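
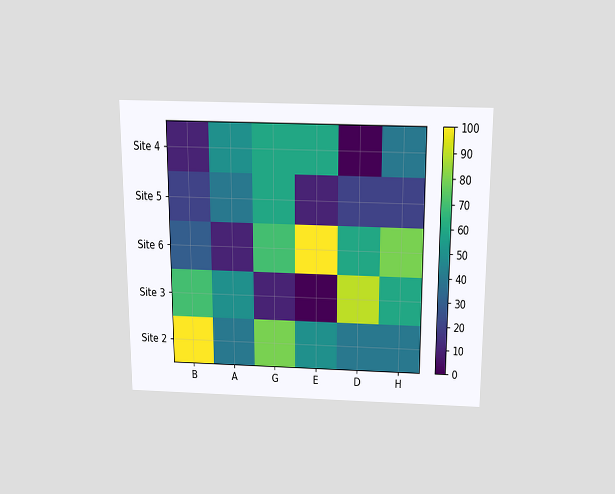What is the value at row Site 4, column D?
0

The chart is viewed slightly from above. Matching cell (Site 4, D) against the colorbar gives 0.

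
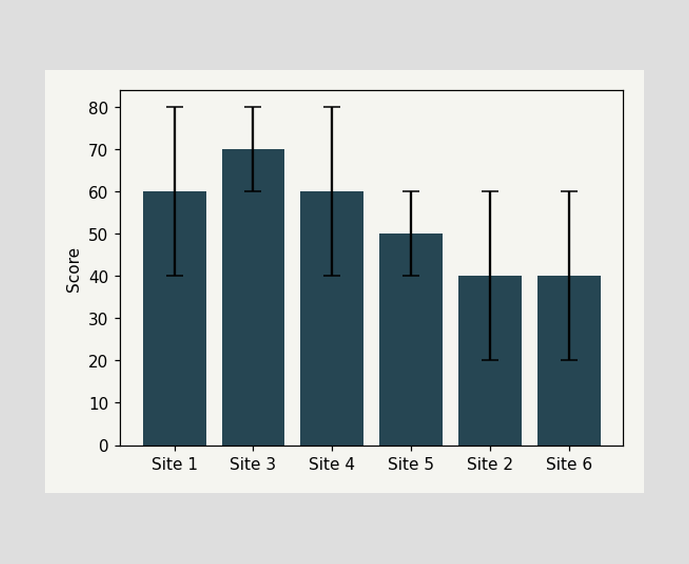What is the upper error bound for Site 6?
The Site 6 bar's upper whisker reaches 60.

60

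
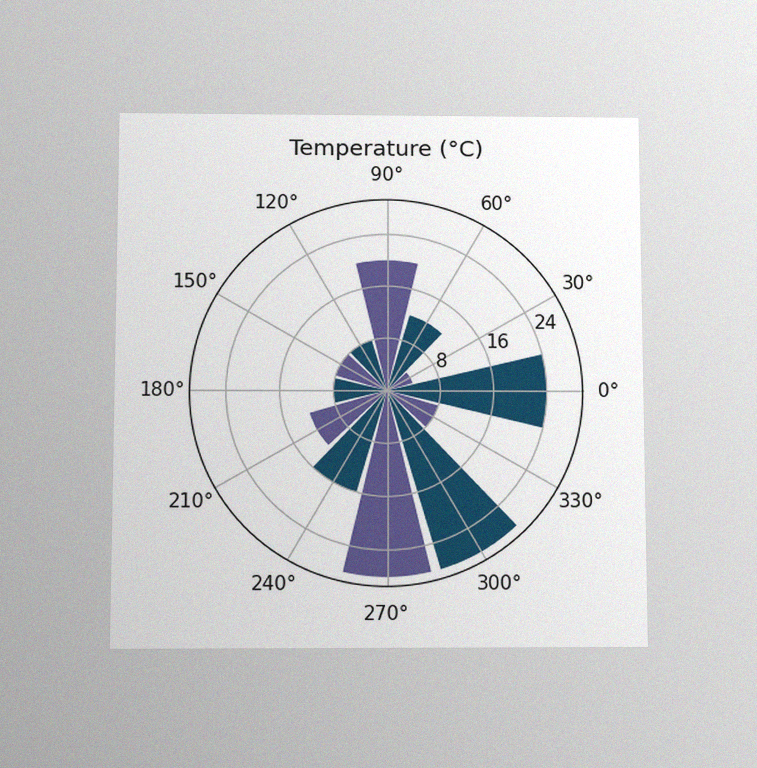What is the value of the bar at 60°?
12°C

The chart is viewed slightly from below, with some photo noise. The bar at 60° reaches 12°C on the radial axis.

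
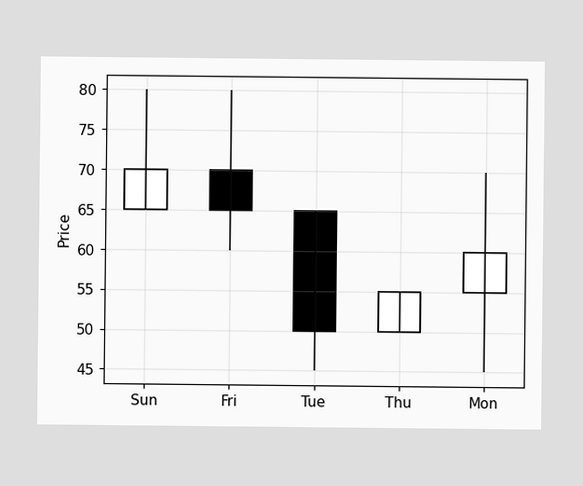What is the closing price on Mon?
The Mon candle closes at 60.

60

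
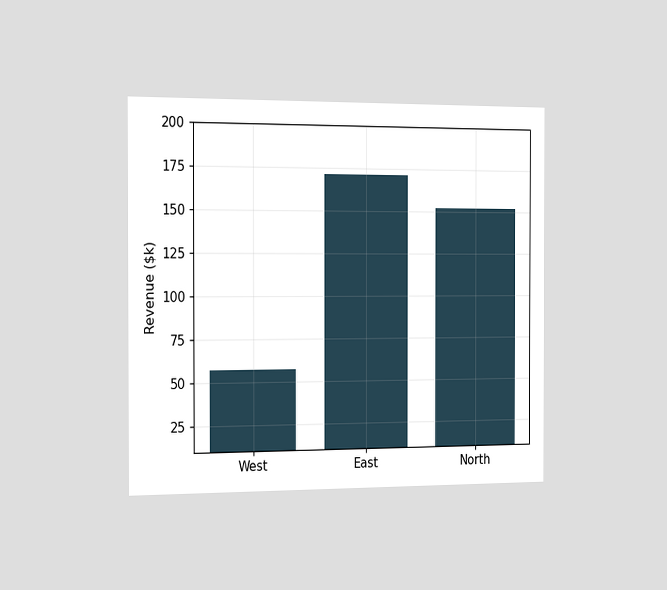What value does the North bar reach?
The chart is viewed slightly from the left. Reading along the chart's y-axis, the North bar reaches $152k.

$152k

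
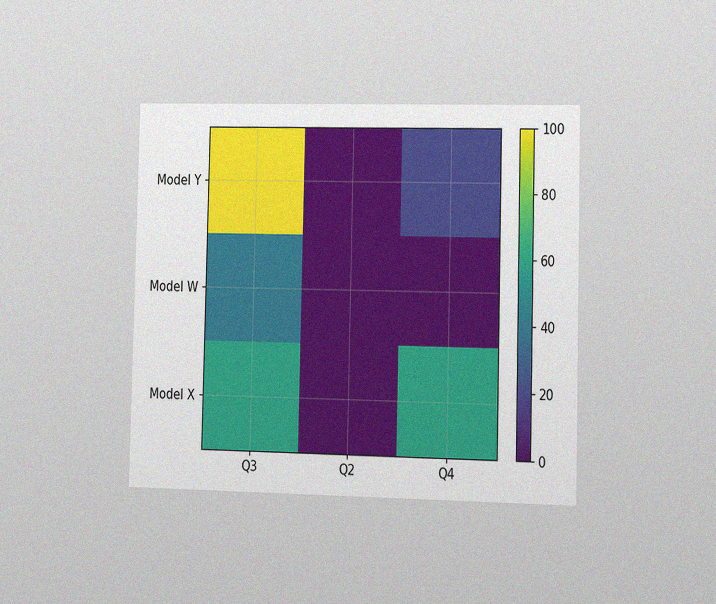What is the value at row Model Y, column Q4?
20

The chart is viewed slightly from the right, with some photo noise. Matching cell (Model Y, Q4) against the colorbar gives 20.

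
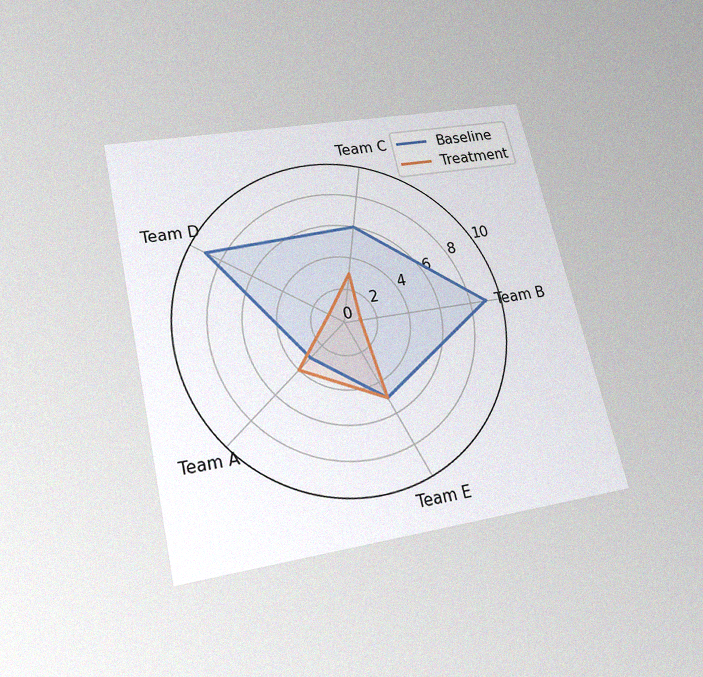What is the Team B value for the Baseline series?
The chart is tilted about 13° counter-clockwise and viewed slightly from below, with some photo noise. On the Team B axis, Baseline reaches 9.

9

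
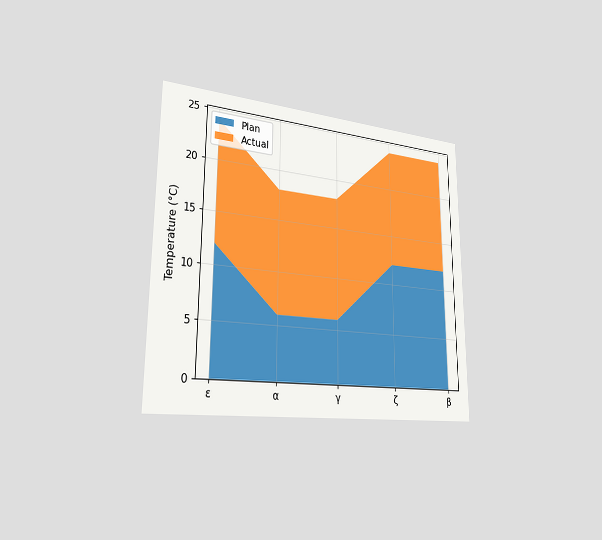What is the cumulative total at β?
24°C

The chart is viewed slightly from the left. The stacked total at β reaches 24°C.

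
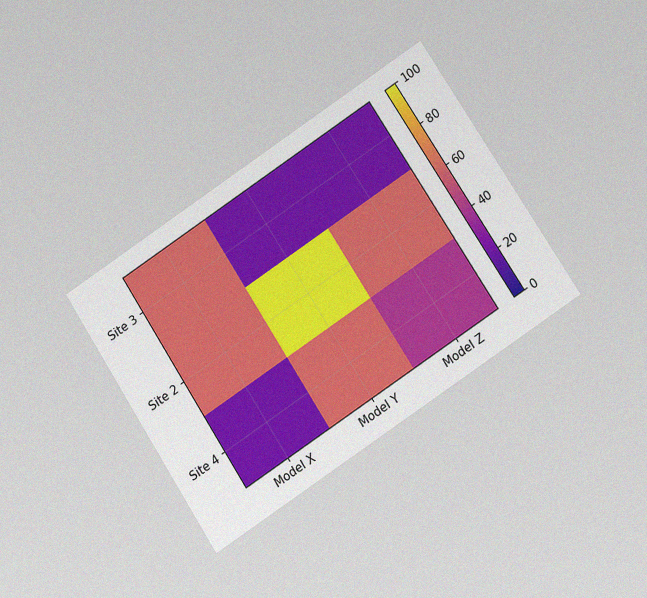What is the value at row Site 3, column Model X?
The chart is tilted about 33° counter-clockwise and viewed at a slight angle, with some photo noise. Matching cell (Site 3, Model X) against the colorbar gives 60.

60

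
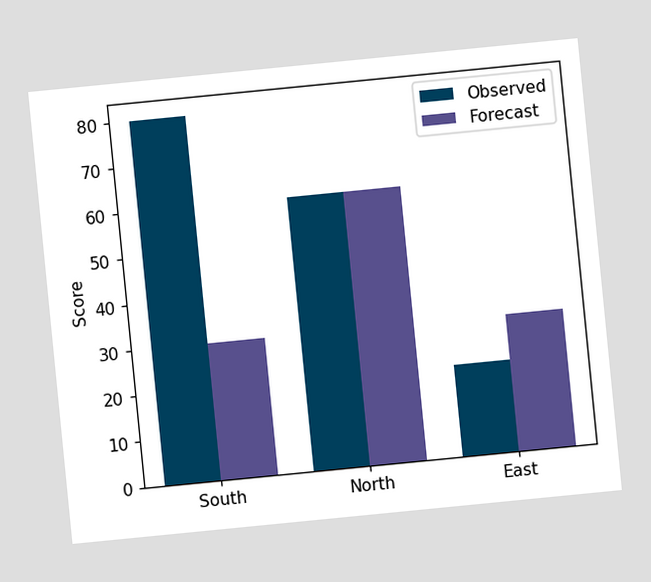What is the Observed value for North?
The chart is tilted about 6° counter-clockwise. The Observed bar at North reaches 60 on the y-axis.

60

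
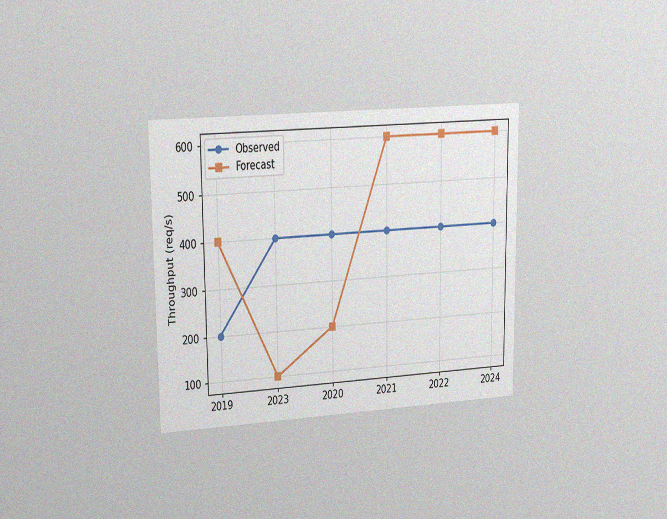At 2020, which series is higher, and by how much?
Observed, by 200req/s

The chart is viewed slightly from the left, with some photo noise. At 2020, Observed sits above the other line by 200req/s.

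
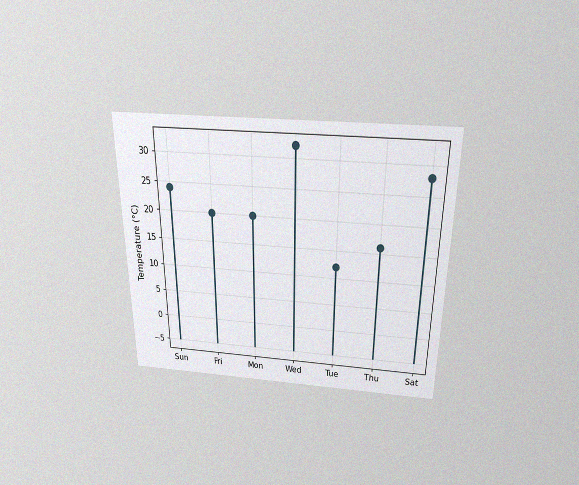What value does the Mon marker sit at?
20°C

The chart is viewed slightly from above, with some photo noise. The Mon marker sits at 20°C.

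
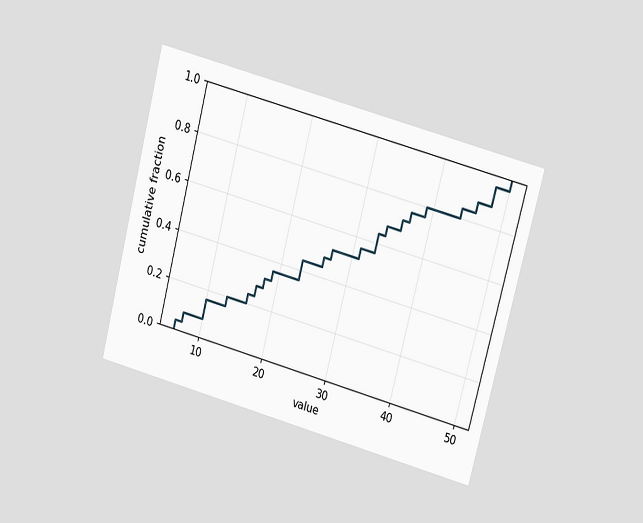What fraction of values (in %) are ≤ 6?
4%

The chart is tilted about 15° clockwise and viewed at a slight angle. At x=6 the ECDF step is at 4%.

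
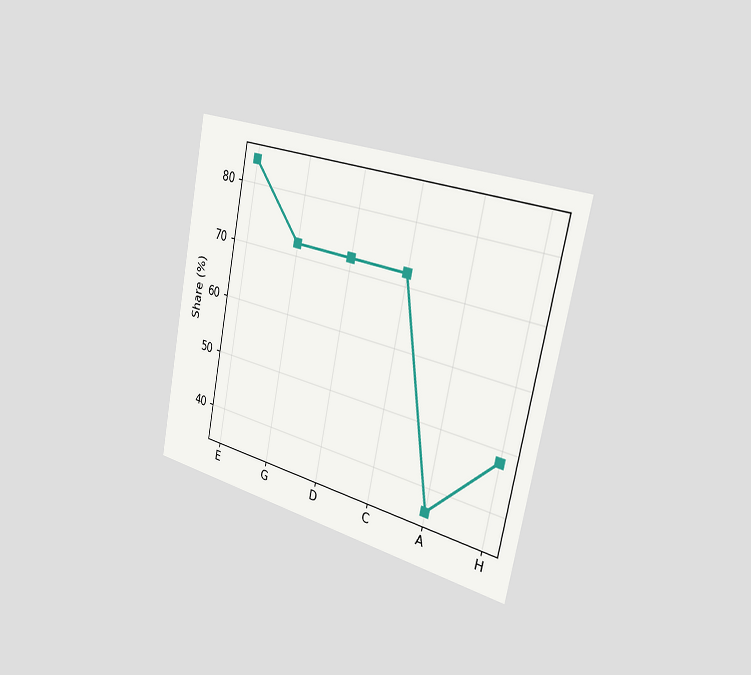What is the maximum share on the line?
84%

The chart is tilted about 11° clockwise and viewed slightly from the right. The highest point is at E, and reading across to the y-axis gives 84%.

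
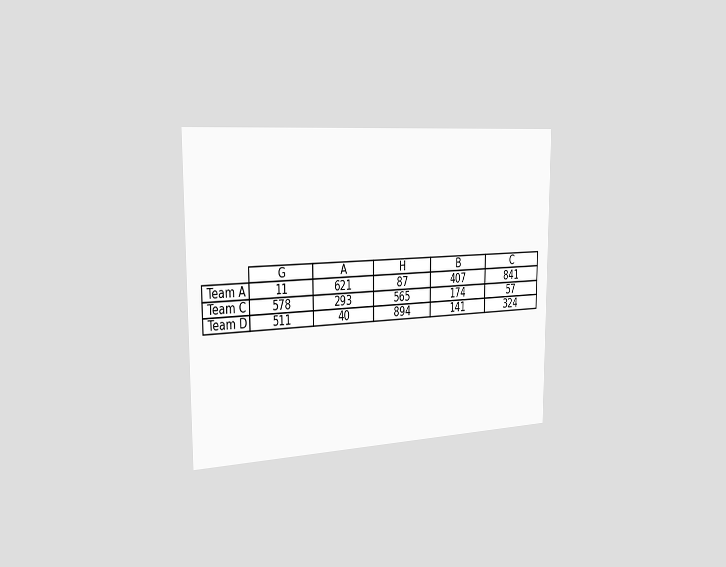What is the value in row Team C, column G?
The chart is viewed slightly from the left. The (Team C, G) cell reads 578.

578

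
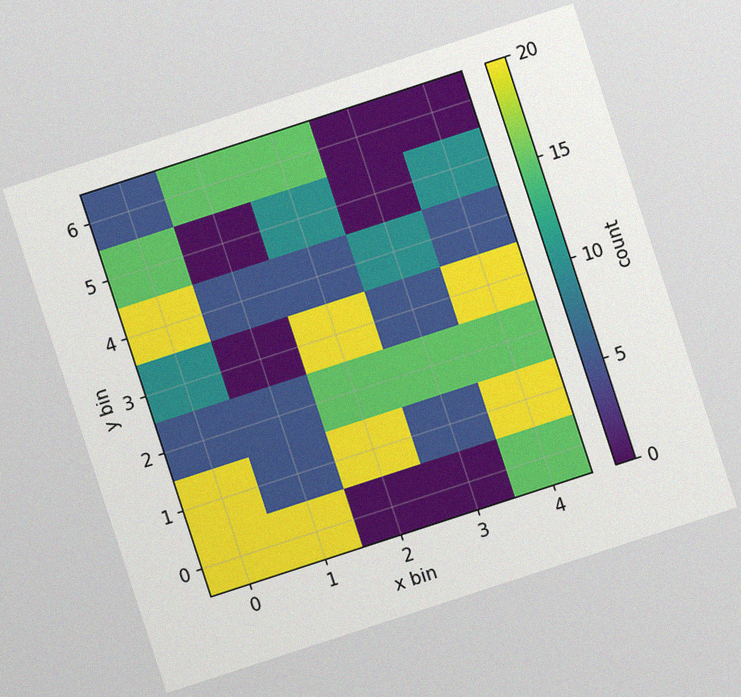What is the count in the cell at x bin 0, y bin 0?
The chart is tilted about 18° counter-clockwise, with some photo noise. Matching the cell (0, 0) against the colorbar gives 20.

20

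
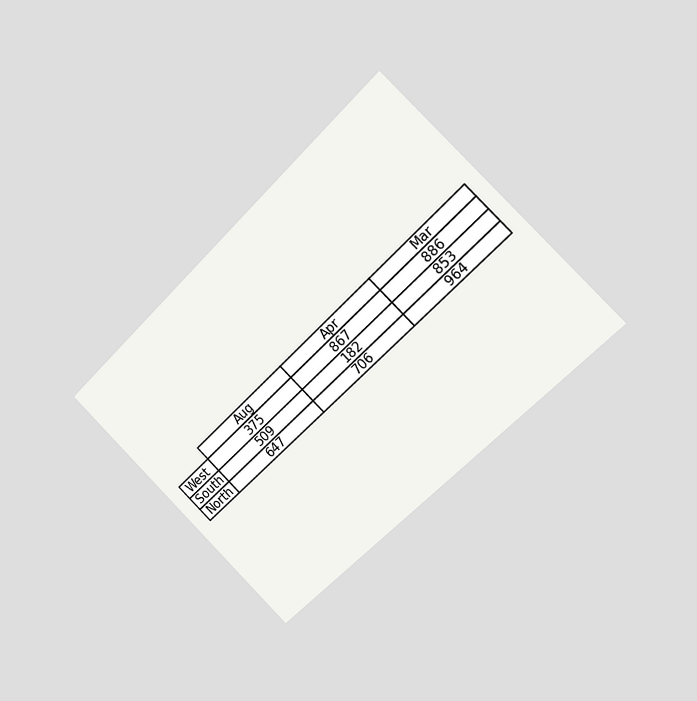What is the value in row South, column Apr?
The chart is tilted about 45° counter-clockwise and viewed slightly from the right. The (South, Apr) cell reads 182.

182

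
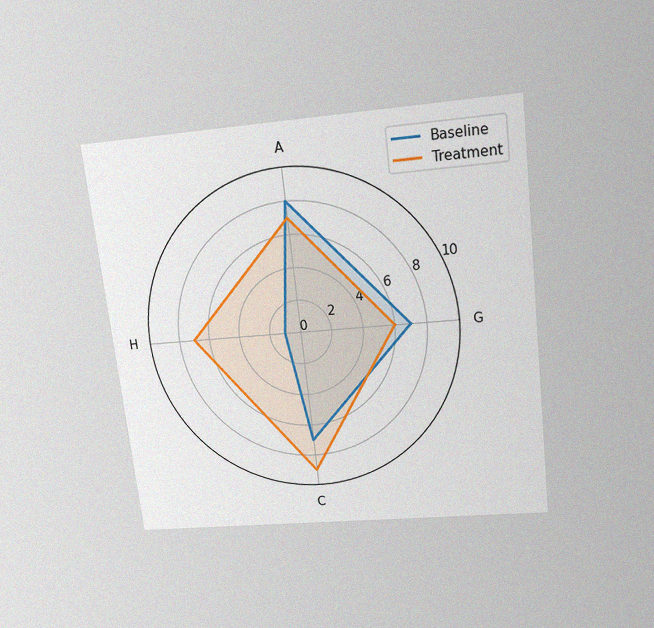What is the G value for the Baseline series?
The chart is tilted about 7° counter-clockwise and viewed slightly from above, with some photo noise. On the G axis, Baseline reaches 7.

7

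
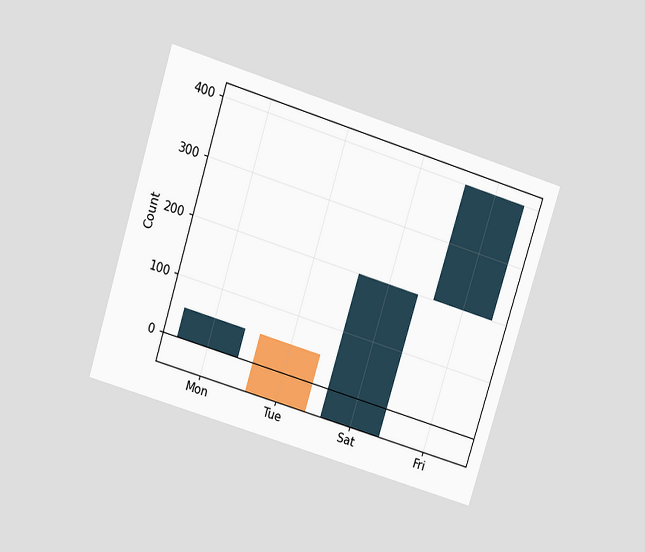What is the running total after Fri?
The chart is tilted about 17° clockwise and viewed slightly from above. After Fri the running total reaches 400.

400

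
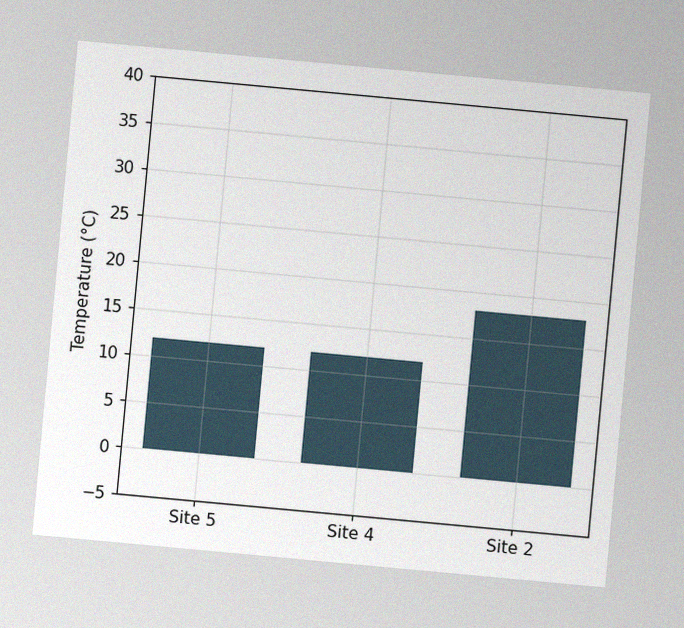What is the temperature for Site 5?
12°C

The chart is tilted about 5° clockwise, with some photo noise. Reading along the chart's y-axis, the Site 5 bar reaches 12°C.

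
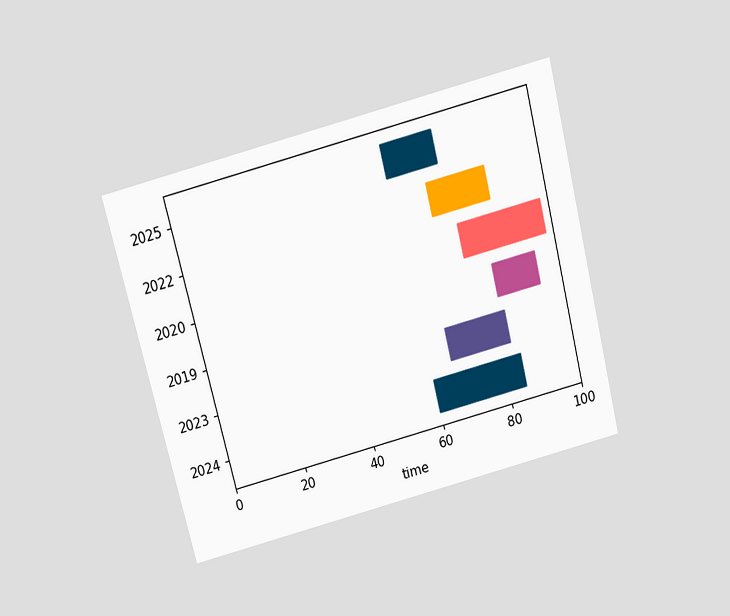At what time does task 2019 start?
The chart is tilted about 14° counter-clockwise and viewed slightly from above. The 2019 bar begins at t=82.

82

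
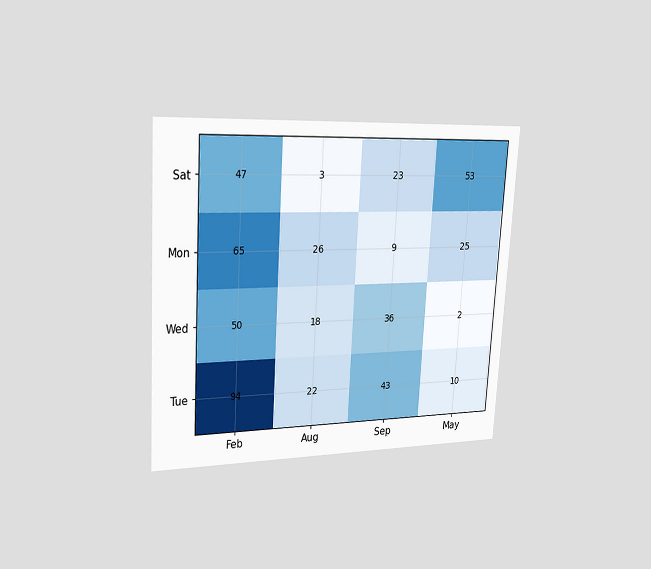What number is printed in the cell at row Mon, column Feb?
65

The chart is tilted about 3° clockwise and viewed slightly from the left. The (Mon, Feb) cell reads 65.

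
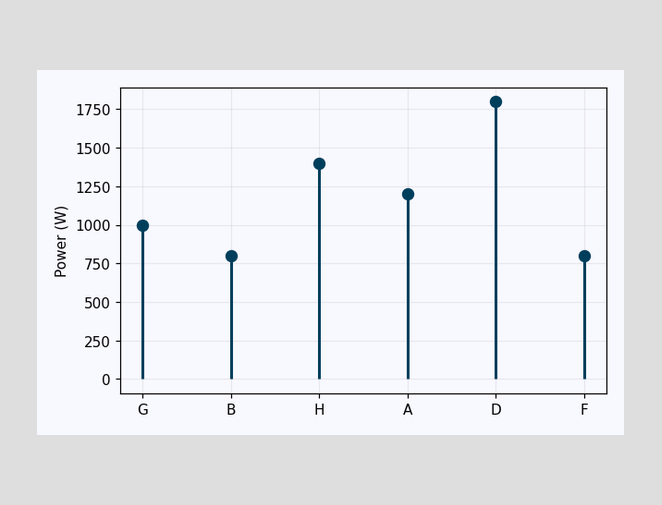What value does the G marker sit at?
The G marker sits at 1000W.

1000W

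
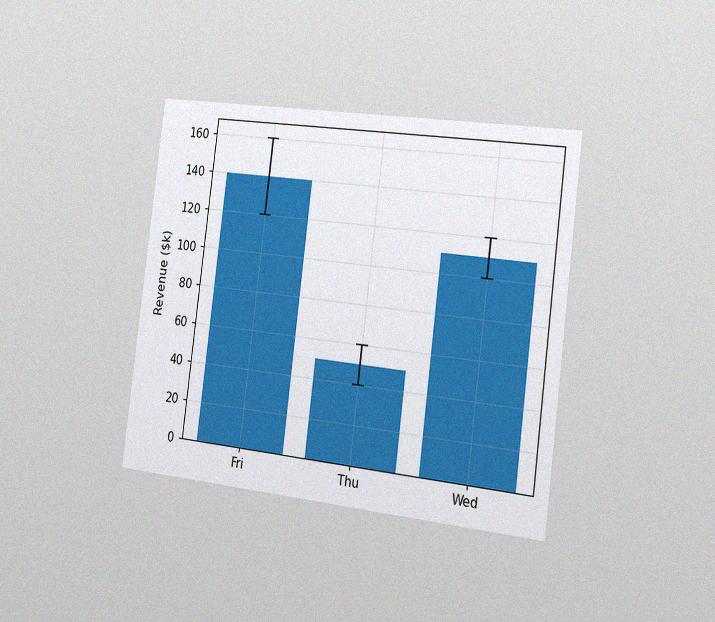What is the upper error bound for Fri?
The chart is tilted about 7° clockwise and viewed slightly from the right, with some photo noise. The Fri bar's upper whisker reaches $160k.

$160k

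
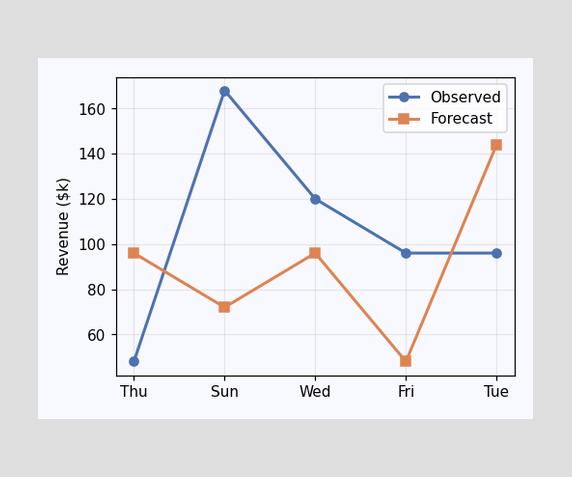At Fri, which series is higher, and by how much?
At Fri, Observed sits above the other line by $48k.

Observed, by $48k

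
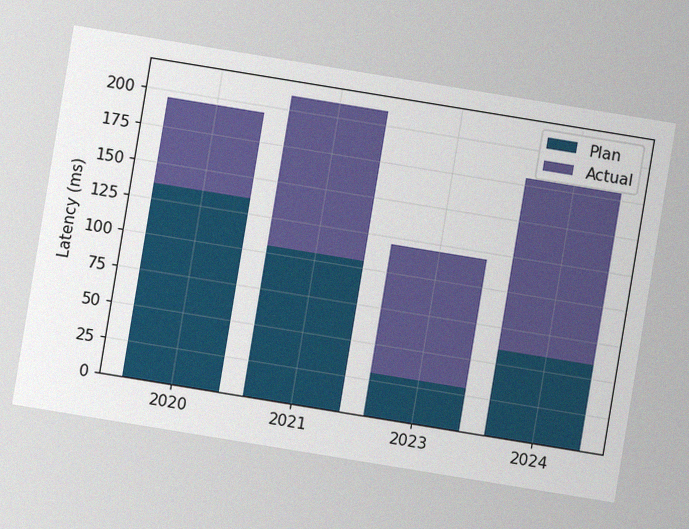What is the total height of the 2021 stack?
The chart is tilted about 9° clockwise, with some photo noise. The 2021 stack's top reaches 210ms on the y-axis.

210ms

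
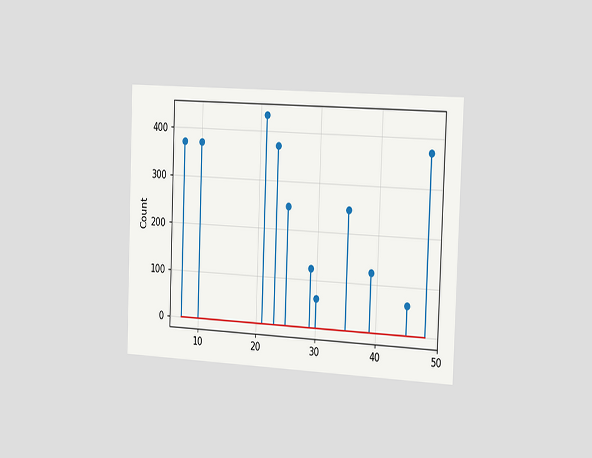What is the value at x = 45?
62

The chart is tilted about 2° clockwise and viewed slightly from the right. The stem at x=45 reaches 62.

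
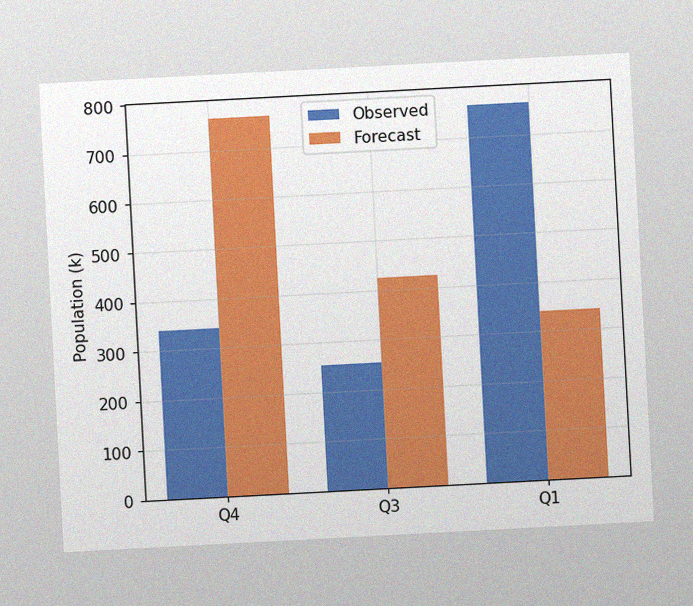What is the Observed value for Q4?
340k

The chart is tilted about 3° counter-clockwise, with some photo noise. The Observed bar at Q4 reaches 340k on the y-axis.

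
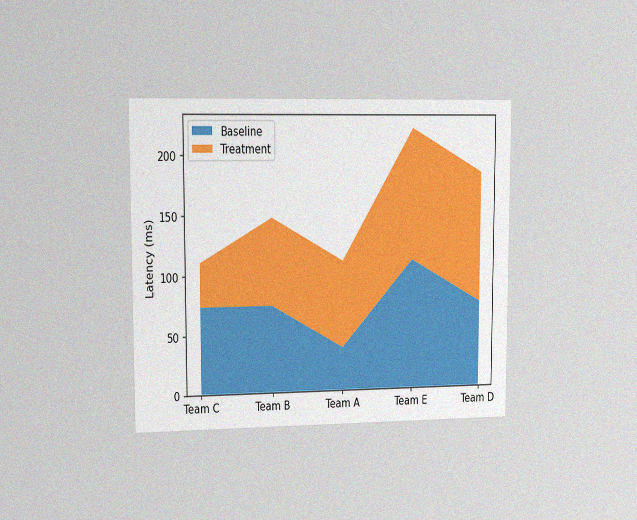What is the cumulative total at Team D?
The chart is viewed slightly from the left, with some photo noise. The stacked total at Team D reaches 185ms.

185ms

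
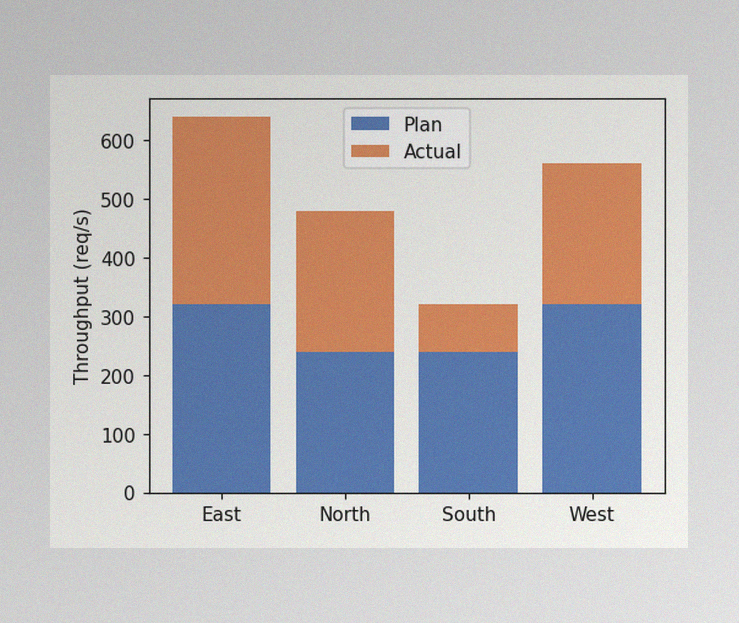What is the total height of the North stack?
480req/s

The image has some photo noise and uneven lighting. The North stack's top reaches 480req/s on the y-axis.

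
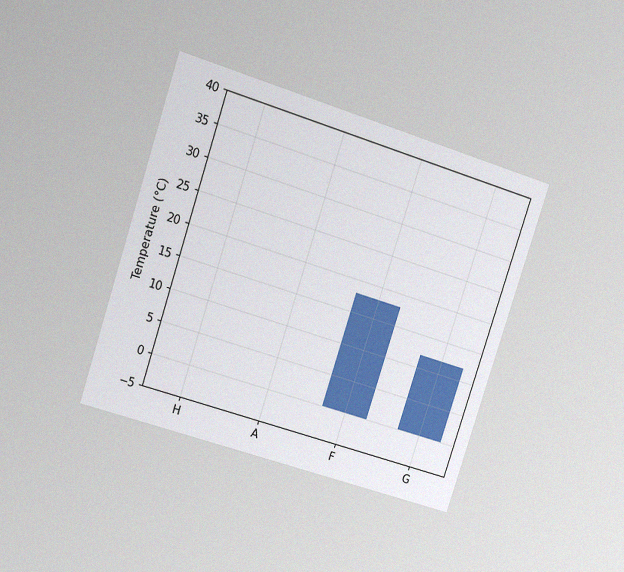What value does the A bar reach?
The chart is tilted about 18° clockwise and viewed at a slight angle, with some photo noise. Reading along the chart's y-axis, the A bar reaches 0°C.

0°C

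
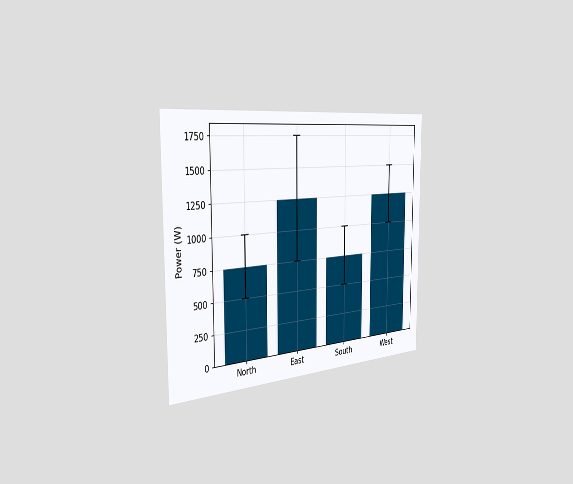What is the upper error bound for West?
The chart is viewed slightly from the left. The West bar's upper whisker reaches 1500W.

1500W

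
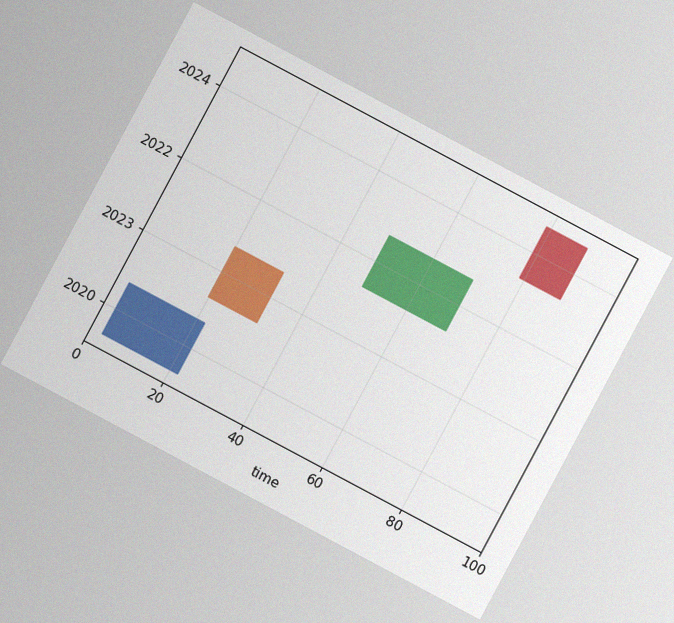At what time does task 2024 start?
79

The chart is tilted about 28° clockwise, with some photo noise. The 2024 bar begins at t=79.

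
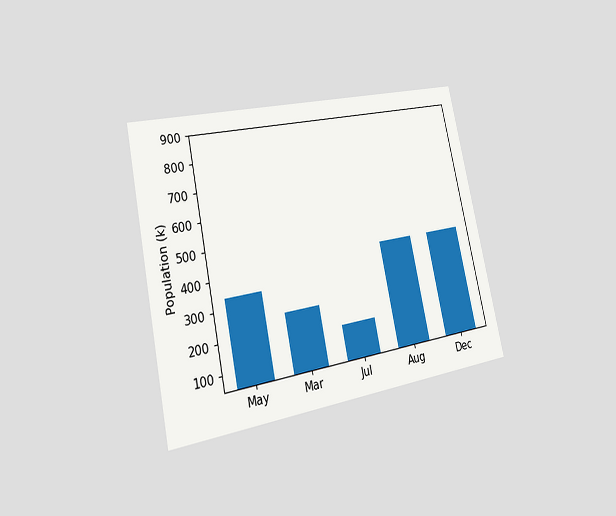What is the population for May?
340k

The chart is tilted about 12° counter-clockwise and viewed slightly from the left. Reading along the chart's y-axis, the May bar reaches 340k.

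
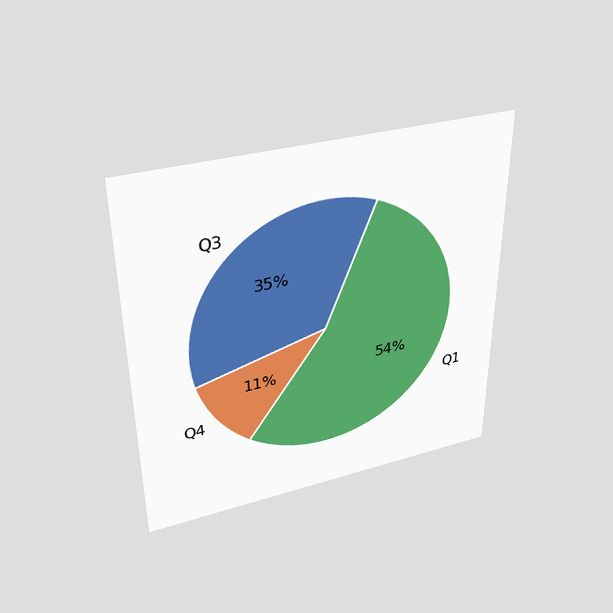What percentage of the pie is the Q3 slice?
35%

The chart is viewed slightly from above. The Q3 slice takes up 35% of the pie.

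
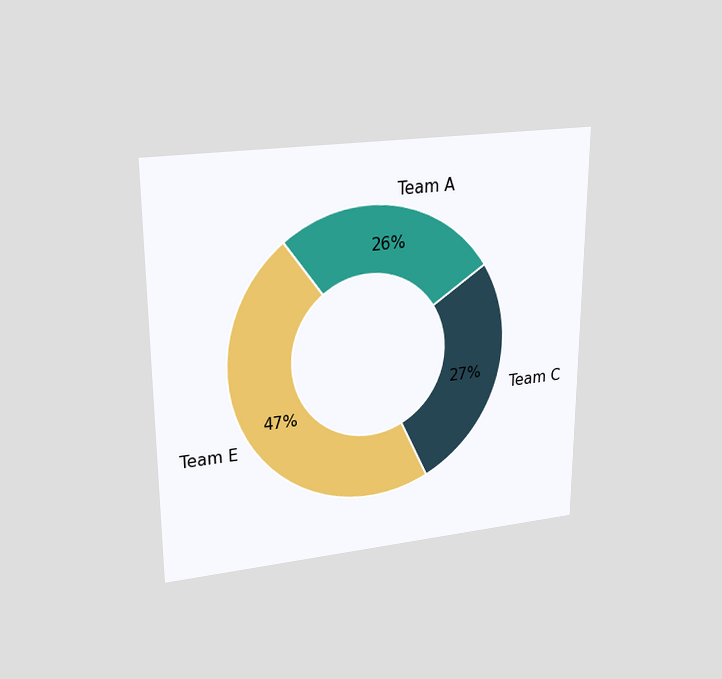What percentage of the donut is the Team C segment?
27%

The chart is viewed at a slight angle. The Team C segment takes up 27% of the ring.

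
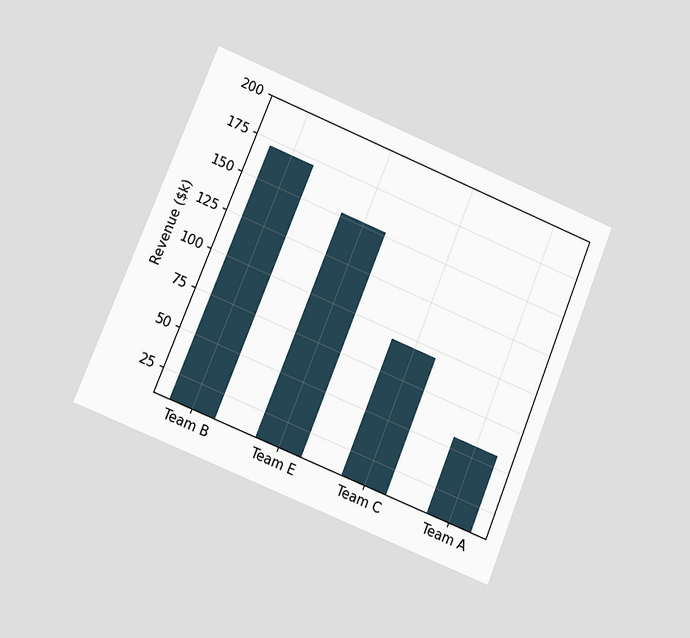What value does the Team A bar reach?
$57k

The chart is tilted about 22° clockwise and viewed at a slight angle. Reading along the chart's y-axis, the Team A bar reaches $57k.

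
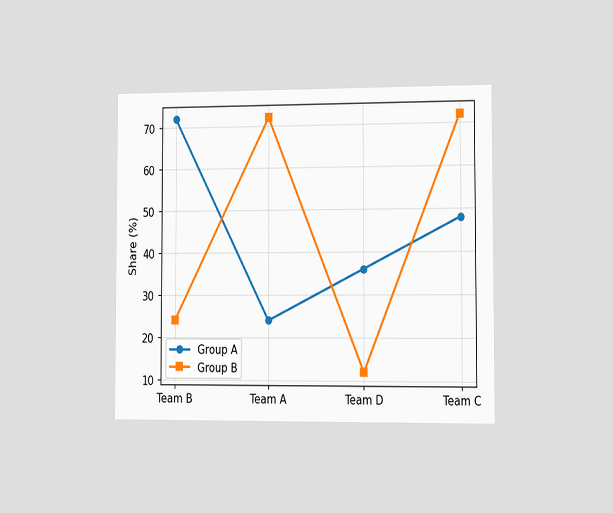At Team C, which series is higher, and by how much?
Group B, by 24%

The chart is viewed slightly from the right. At Team C, Group B sits above the other line by 24%.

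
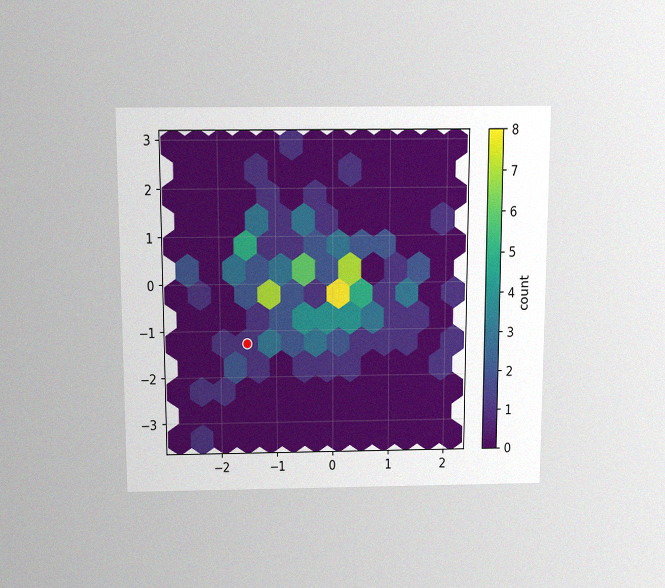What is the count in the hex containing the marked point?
The chart is viewed slightly from above, with some photo noise. The marked hex reads 1 on the colorbar.

1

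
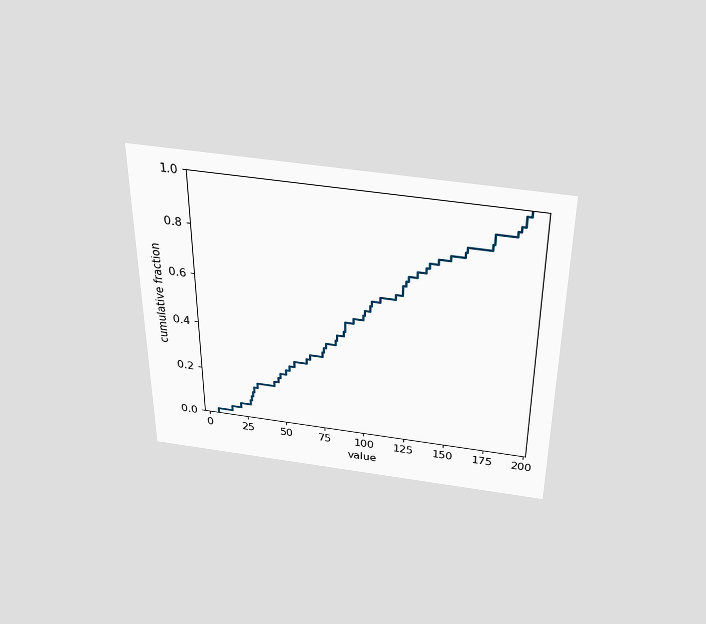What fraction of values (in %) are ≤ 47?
22%

The chart is viewed slightly from above. At x=47 the ECDF step is at 22%.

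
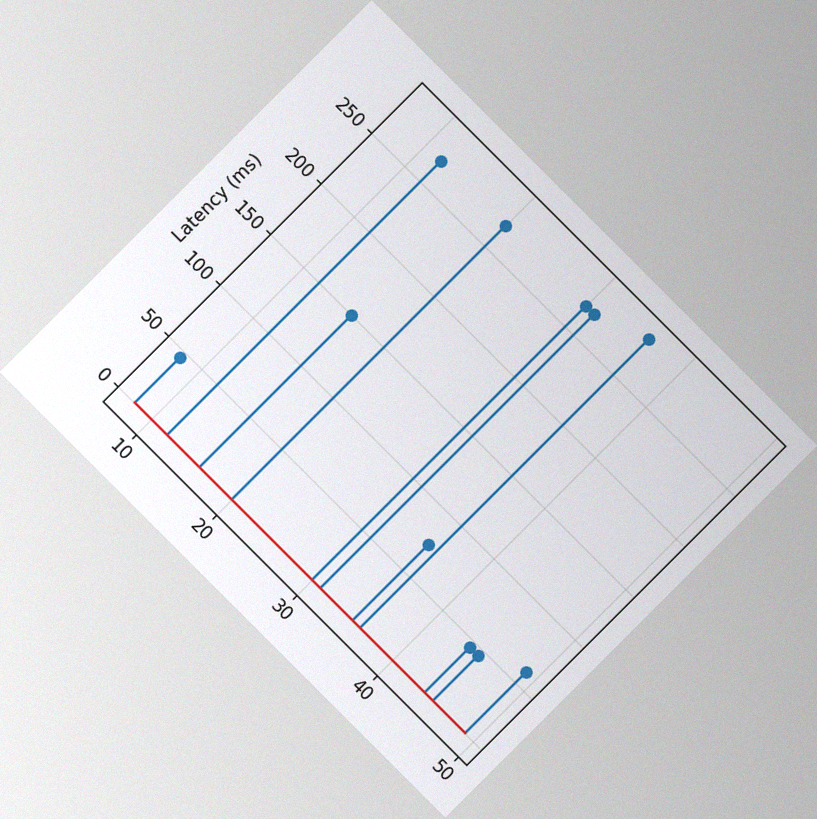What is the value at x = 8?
The chart is tilted about 45° clockwise, with some photo noise. The stem at x=8 reaches 45ms.

45ms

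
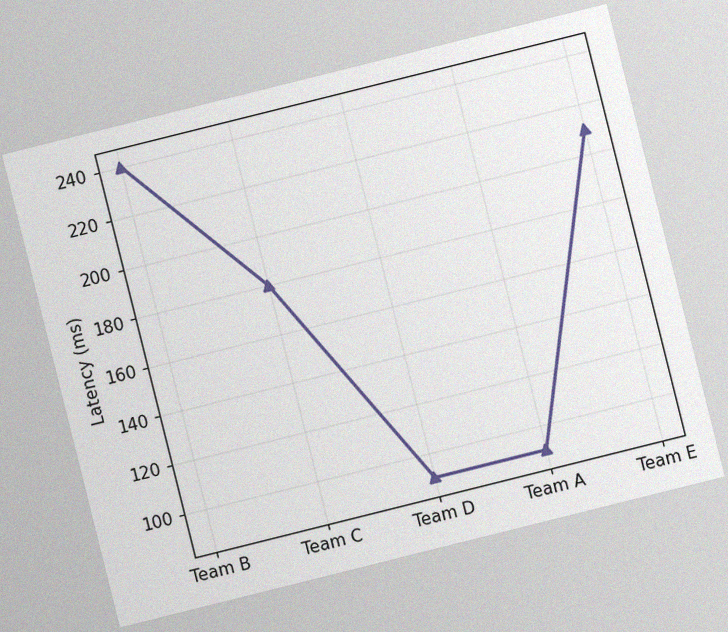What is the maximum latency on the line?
The chart is tilted about 14° counter-clockwise, with some photo noise. The highest point is at Team B, and reading across to the y-axis gives 240ms.

240ms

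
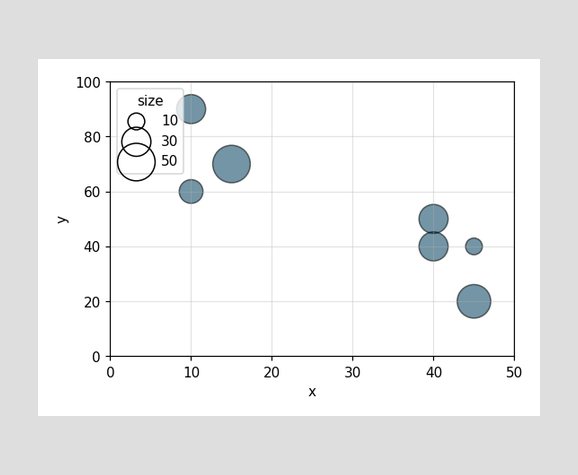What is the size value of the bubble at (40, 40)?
Matching the bubble at (40, 40) against the size legend gives 30.

30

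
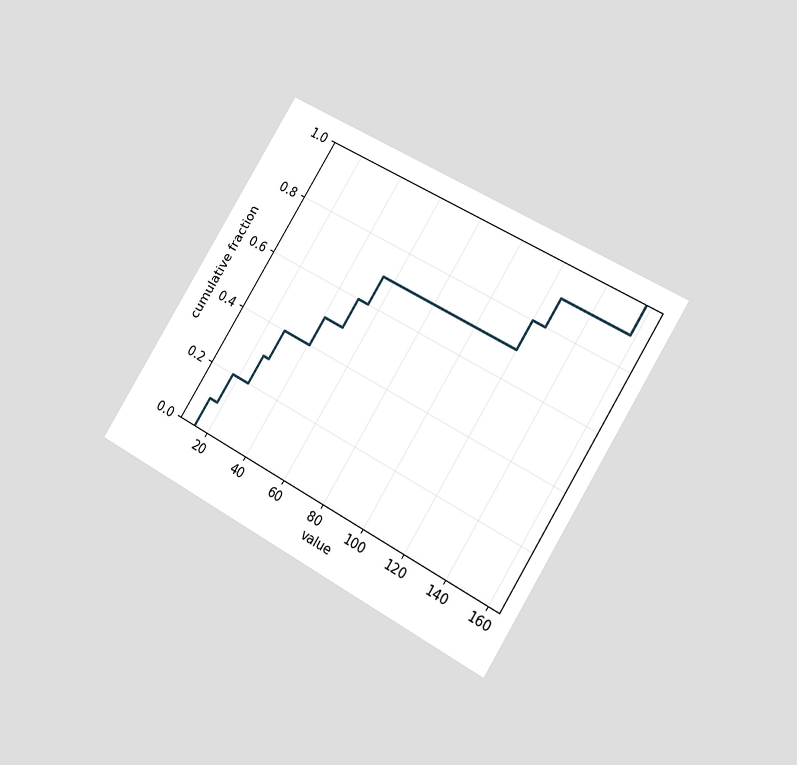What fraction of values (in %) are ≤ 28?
40%

The chart is tilted about 32° clockwise and viewed slightly from the right. At x=28 the ECDF step is at 40%.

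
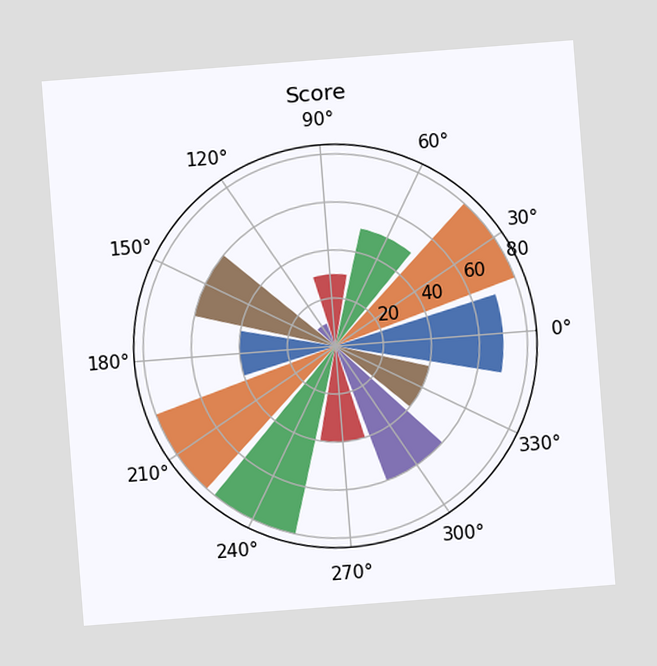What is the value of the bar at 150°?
The chart is tilted about 4° counter-clockwise. The bar at 150° reaches 60 on the radial axis.

60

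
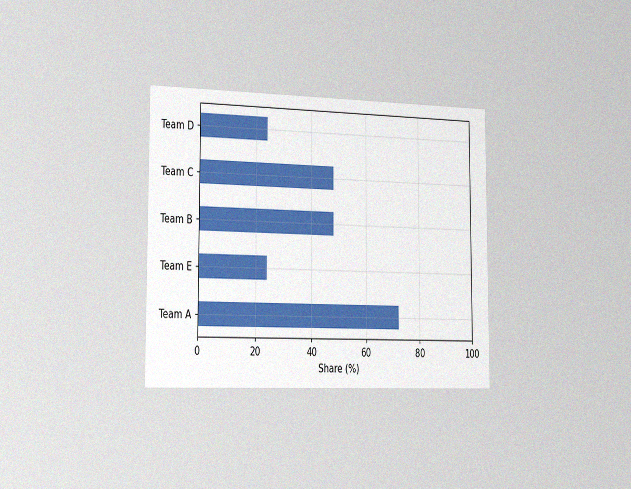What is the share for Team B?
The chart is viewed slightly from the left, with some photo noise. Reading along the chart's x-axis, the Team B bar reaches 48%.

48%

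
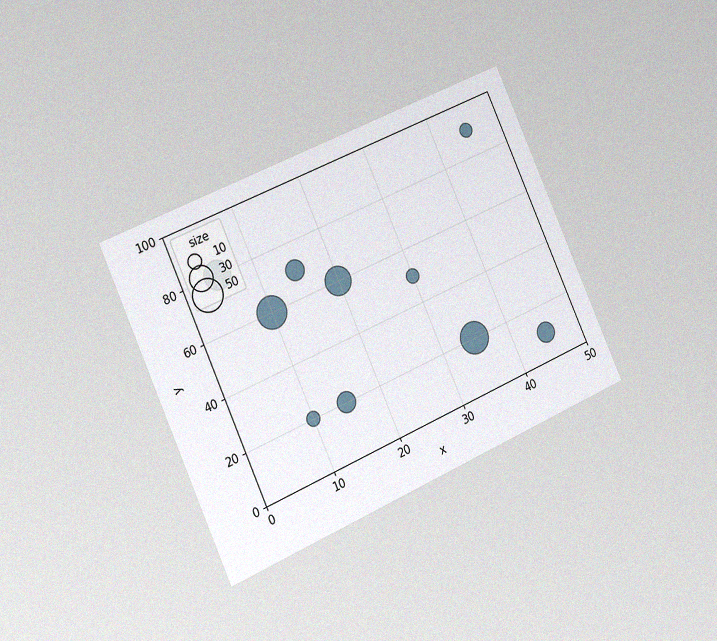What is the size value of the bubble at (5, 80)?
40

The chart is tilted about 24° counter-clockwise and viewed slightly from the left, with some photo noise. Matching the bubble at (5, 80) against the size legend gives 40.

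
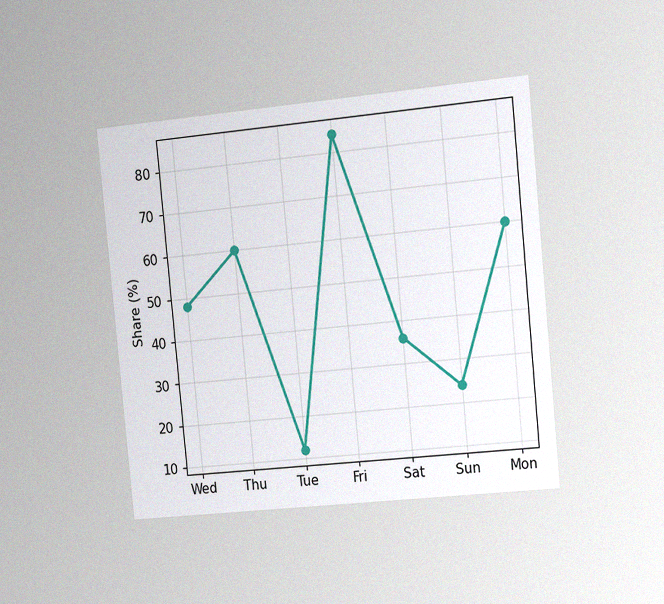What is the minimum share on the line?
The chart is tilted about 5° counter-clockwise and viewed slightly from the right, with some photo noise. The lowest point is at Tue, and reading across to the y-axis gives 12%.

12%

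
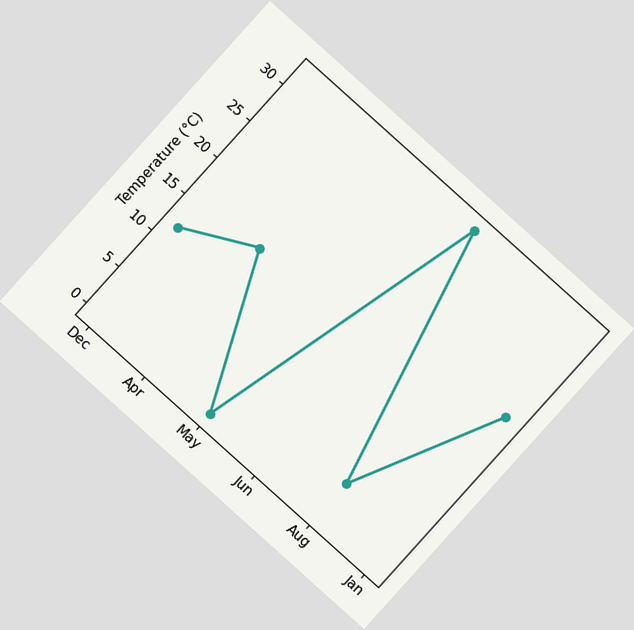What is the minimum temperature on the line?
0°C

The chart is tilted about 42° clockwise. The lowest point is at May, and reading across to the y-axis gives 0°C.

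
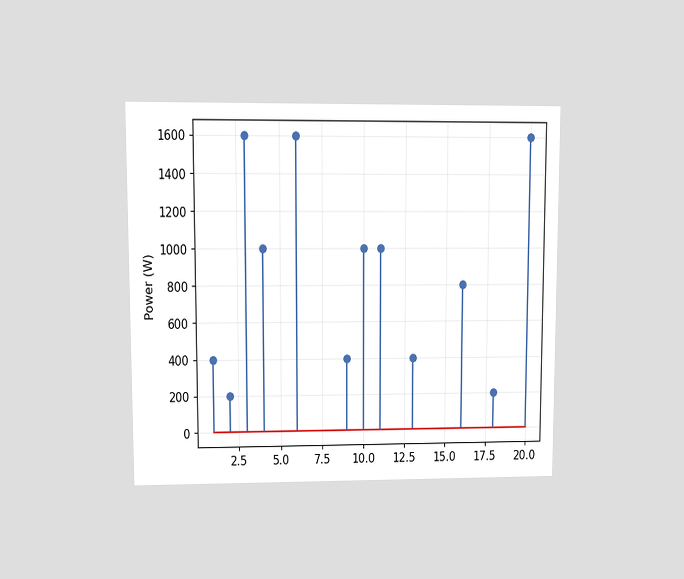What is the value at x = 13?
400W

The chart is viewed at a slight angle. The stem at x=13 reaches 400W.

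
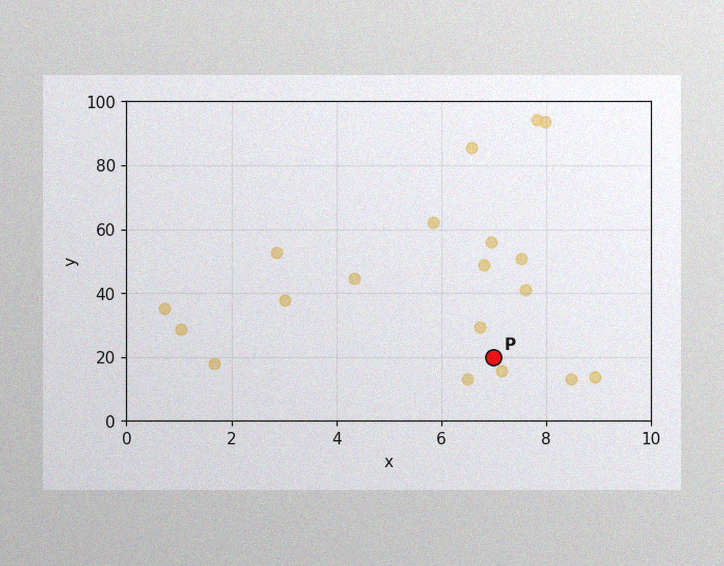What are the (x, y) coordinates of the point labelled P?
(7, 20)

The image has some photo noise and uneven lighting. Following the gridlines from P to each axis, P sits at (7, 20).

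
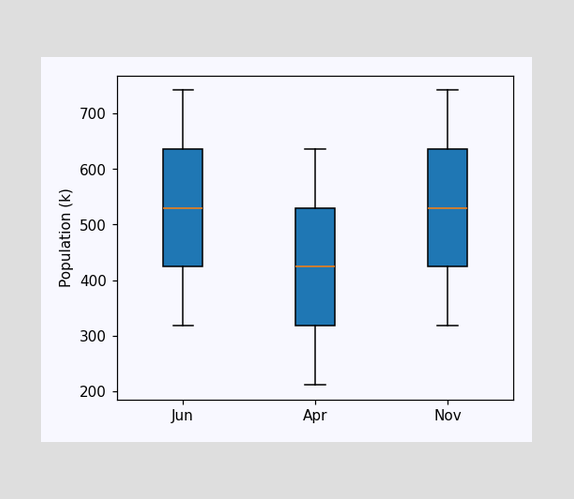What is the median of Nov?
The median line in the Nov box sits at 530k.

530k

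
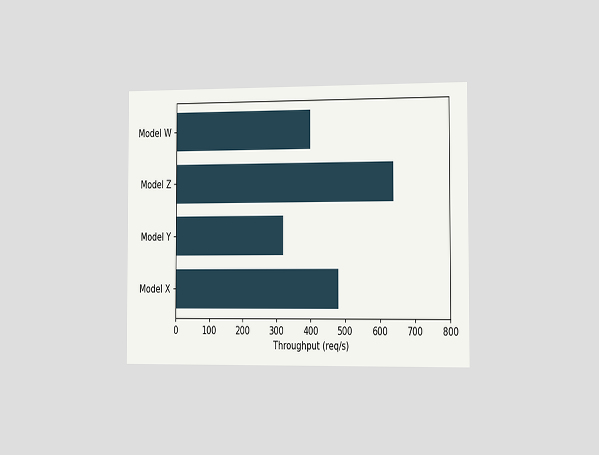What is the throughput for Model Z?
640req/s

The chart is viewed slightly from the right. Reading along the chart's x-axis, the Model Z bar reaches 640req/s.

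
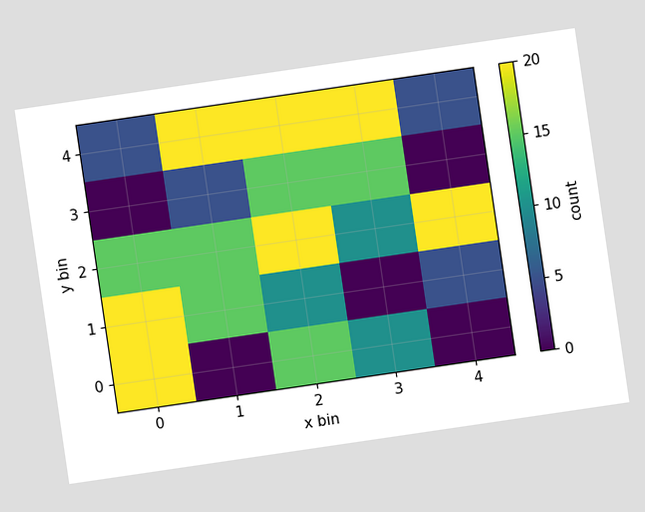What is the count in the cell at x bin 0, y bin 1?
The chart is tilted about 8° counter-clockwise. Matching the cell (0, 1) against the colorbar gives 20.

20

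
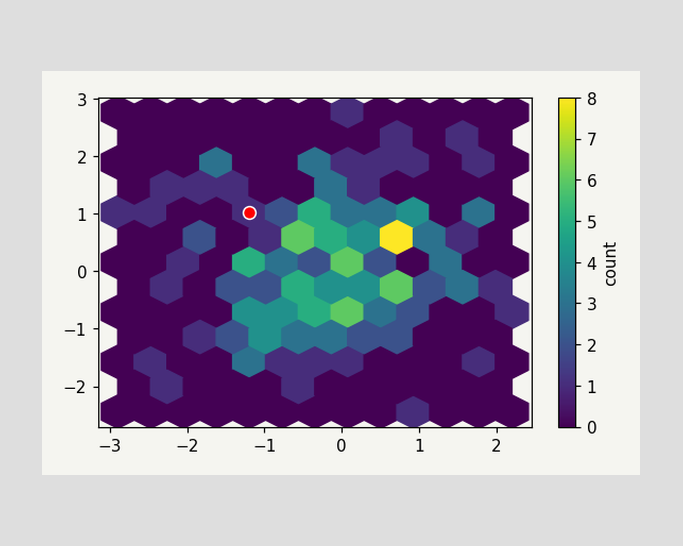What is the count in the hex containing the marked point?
1

The marked hex reads 1 on the colorbar.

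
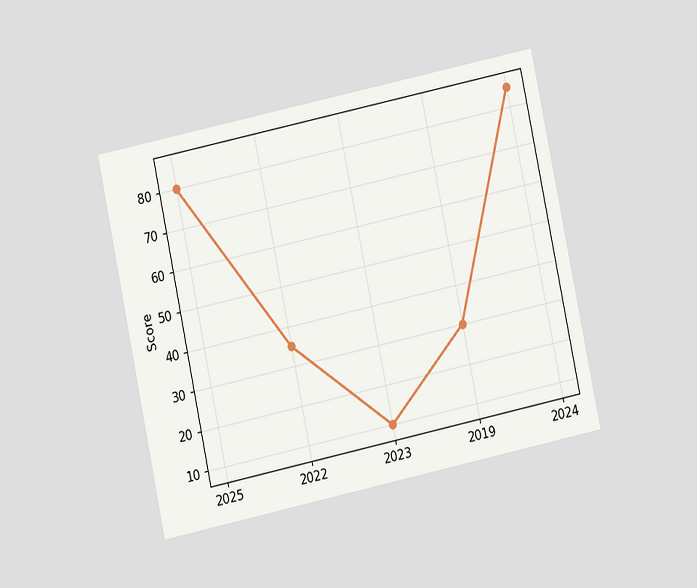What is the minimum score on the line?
10

The chart is tilted about 12° counter-clockwise and viewed at a slight angle. The lowest point is at 2023, and reading across to the y-axis gives 10.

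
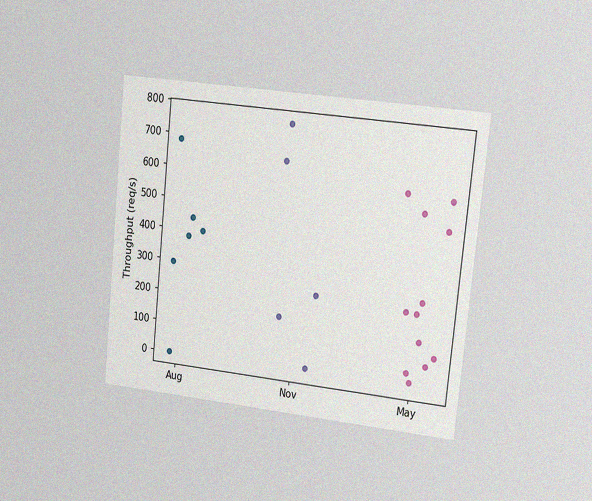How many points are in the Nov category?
5

The chart is tilted about 6° clockwise and viewed at a slight angle, with some photo noise. Counting the markers in the Nov column gives 5.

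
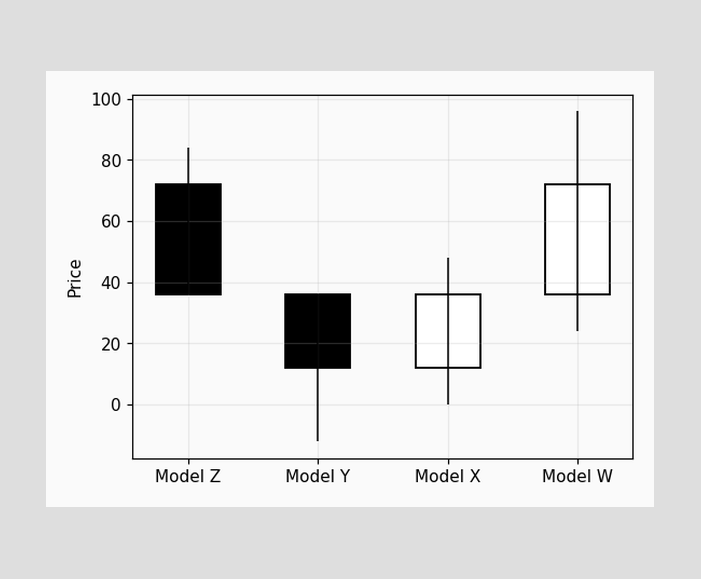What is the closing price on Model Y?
The Model Y candle closes at 12.

12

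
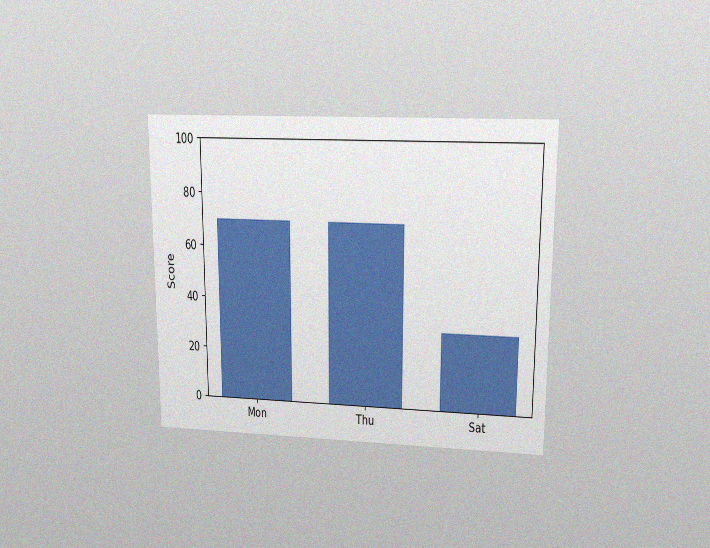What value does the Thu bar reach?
The chart is viewed at a slight angle, with some photo noise. Reading along the chart's y-axis, the Thu bar reaches 70.

70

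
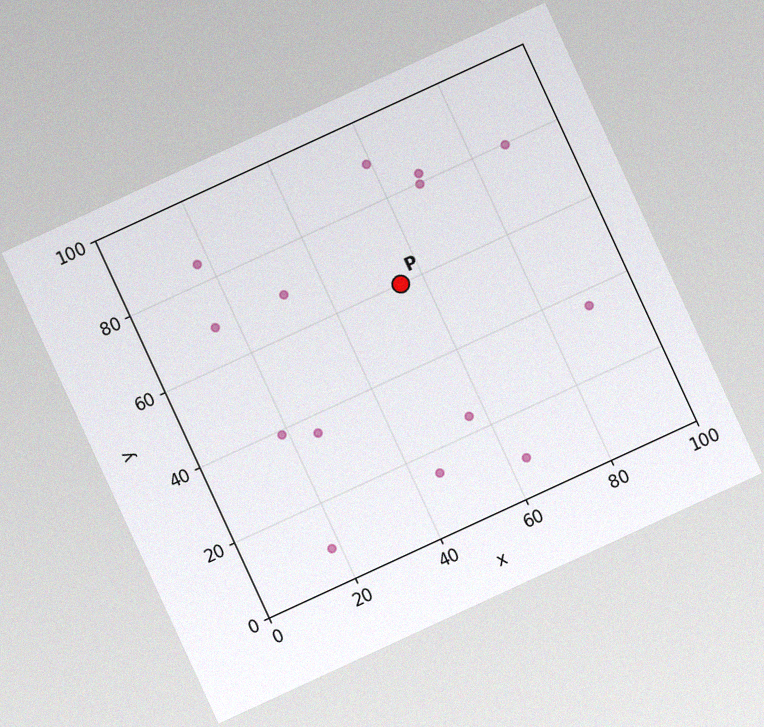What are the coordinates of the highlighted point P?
The chart is tilted about 25° counter-clockwise, with some photo noise. Following the gridlines from P to each axis, P sits at (55, 60).

(55, 60)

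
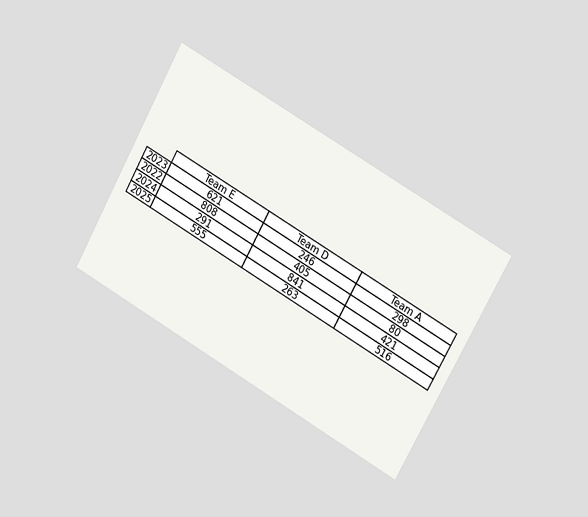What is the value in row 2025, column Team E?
555

The chart is tilted about 29° clockwise and viewed slightly from the right. The (2025, Team E) cell reads 555.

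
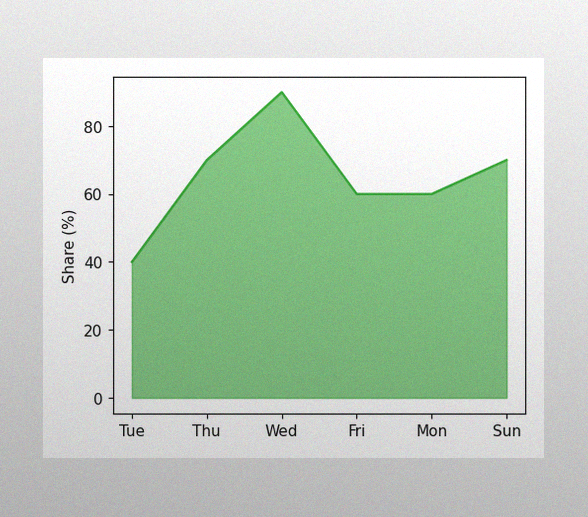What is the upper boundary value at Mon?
The image has some photo noise and uneven lighting. At Mon the upper boundary is at 60%.

60%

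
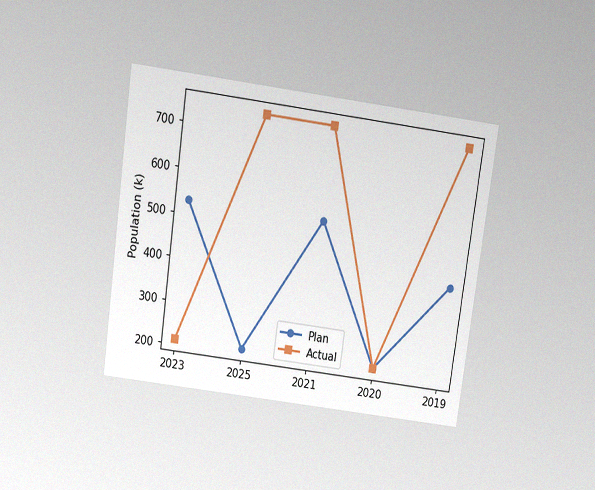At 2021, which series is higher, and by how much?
Actual, by 212k

The chart is tilted about 8° clockwise and viewed slightly from above, with some photo noise. At 2021, Actual sits above the other line by 212k.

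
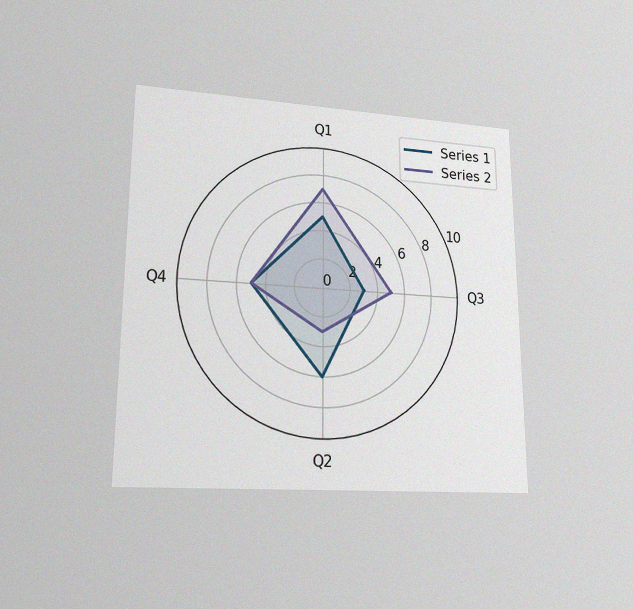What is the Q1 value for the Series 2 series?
7

The chart is viewed at a slight angle, with some photo noise. On the Q1 axis, Series 2 reaches 7.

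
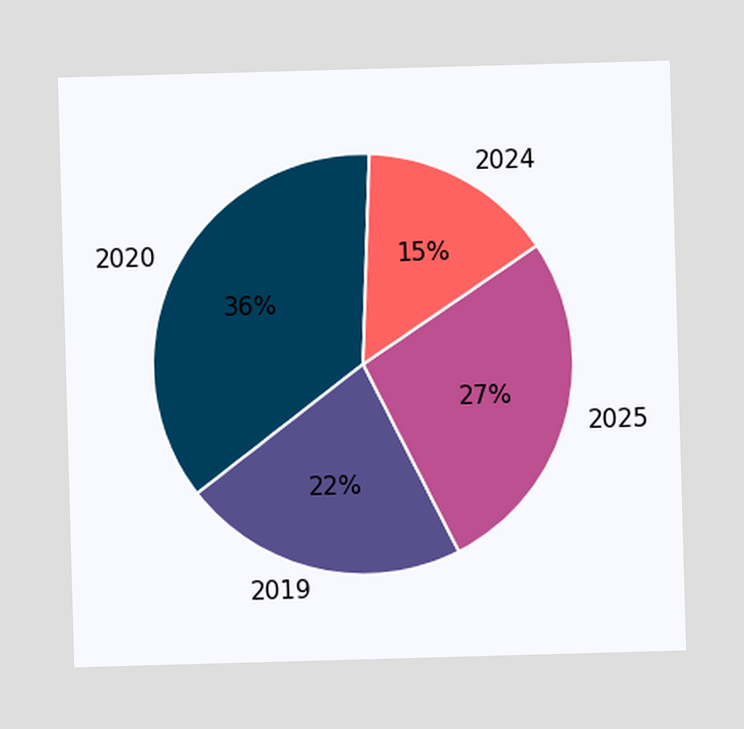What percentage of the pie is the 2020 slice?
The 2020 slice takes up 36% of the pie.

36%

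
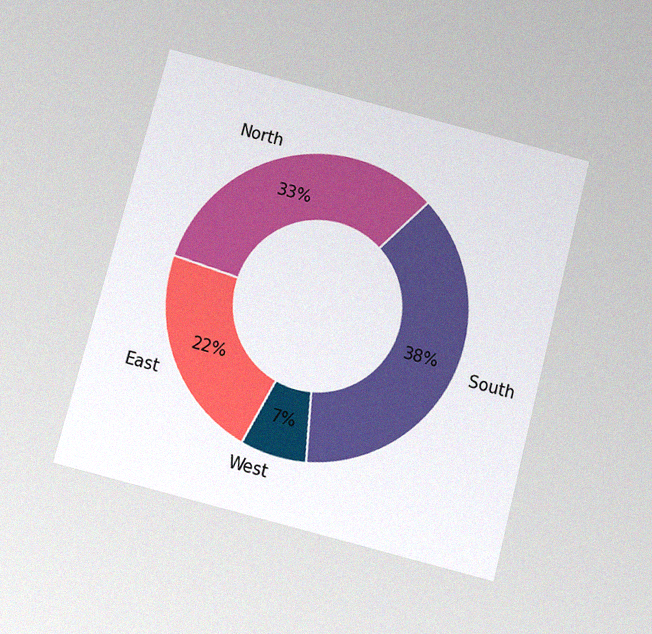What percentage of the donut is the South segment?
The chart is tilted about 15° clockwise and viewed slightly from below, with some photo noise. The South segment takes up 38% of the ring.

38%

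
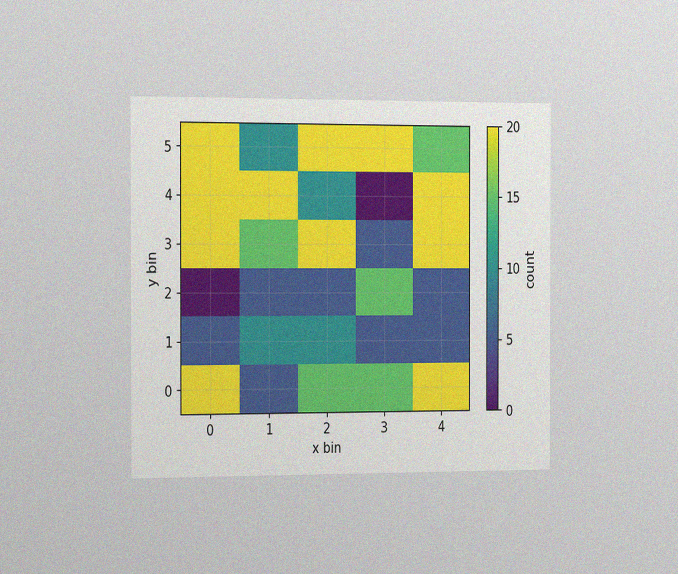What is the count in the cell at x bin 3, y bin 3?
5

The chart is viewed slightly from the left, with some photo noise. Matching the cell (3, 3) against the colorbar gives 5.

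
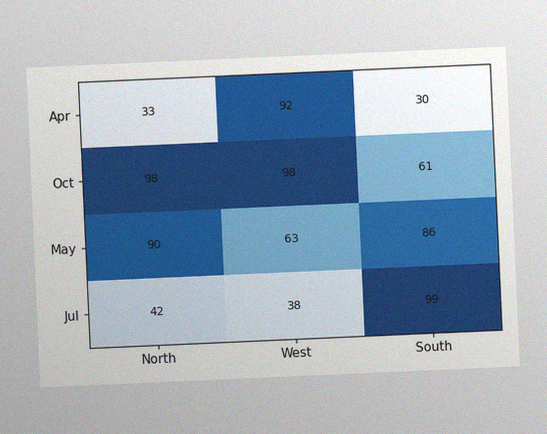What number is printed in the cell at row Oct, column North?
98

The chart is tilted about 3° counter-clockwise, with some photo noise. The (Oct, North) cell reads 98.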